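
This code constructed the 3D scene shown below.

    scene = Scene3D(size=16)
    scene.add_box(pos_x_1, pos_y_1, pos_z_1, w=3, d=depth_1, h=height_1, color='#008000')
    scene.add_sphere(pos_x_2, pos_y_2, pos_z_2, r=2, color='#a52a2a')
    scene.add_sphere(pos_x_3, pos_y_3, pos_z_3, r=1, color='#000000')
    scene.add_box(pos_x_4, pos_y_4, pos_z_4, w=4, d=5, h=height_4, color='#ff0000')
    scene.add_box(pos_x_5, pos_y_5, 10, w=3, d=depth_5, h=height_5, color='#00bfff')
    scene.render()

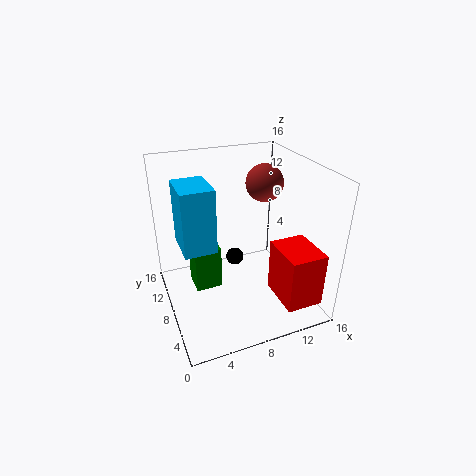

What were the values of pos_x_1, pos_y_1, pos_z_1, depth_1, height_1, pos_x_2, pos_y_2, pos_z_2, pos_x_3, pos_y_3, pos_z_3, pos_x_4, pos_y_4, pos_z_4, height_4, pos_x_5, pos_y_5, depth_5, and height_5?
pos_x_1 = 3
pos_y_1 = 8
pos_z_1 = 2
depth_1 = 3
height_1 = 5
pos_x_2 = 11
pos_y_2 = 8
pos_z_2 = 14
pos_x_3 = 8
pos_y_3 = 9
pos_z_3 = 5
pos_x_4 = 11
pos_y_4 = 1
pos_z_4 = 2
height_4 = 6
pos_x_5 = 1
pos_y_5 = 3
depth_5 = 4
height_5 = 6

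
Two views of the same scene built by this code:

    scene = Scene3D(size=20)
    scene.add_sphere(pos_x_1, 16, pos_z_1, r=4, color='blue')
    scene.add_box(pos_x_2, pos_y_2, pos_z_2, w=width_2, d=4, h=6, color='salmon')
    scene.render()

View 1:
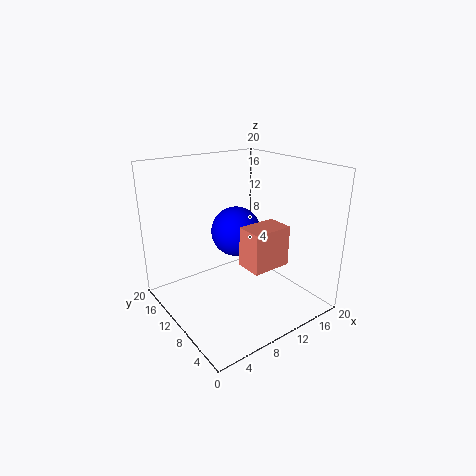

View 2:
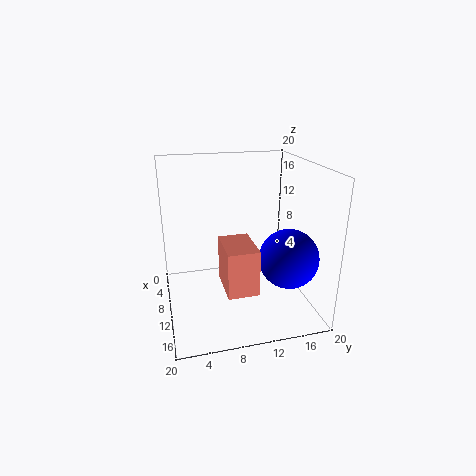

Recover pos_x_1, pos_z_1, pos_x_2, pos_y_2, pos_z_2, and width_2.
pos_x_1 = 14, pos_z_1 = 8, pos_x_2 = 11, pos_y_2 = 7, pos_z_2 = 5, width_2 = 6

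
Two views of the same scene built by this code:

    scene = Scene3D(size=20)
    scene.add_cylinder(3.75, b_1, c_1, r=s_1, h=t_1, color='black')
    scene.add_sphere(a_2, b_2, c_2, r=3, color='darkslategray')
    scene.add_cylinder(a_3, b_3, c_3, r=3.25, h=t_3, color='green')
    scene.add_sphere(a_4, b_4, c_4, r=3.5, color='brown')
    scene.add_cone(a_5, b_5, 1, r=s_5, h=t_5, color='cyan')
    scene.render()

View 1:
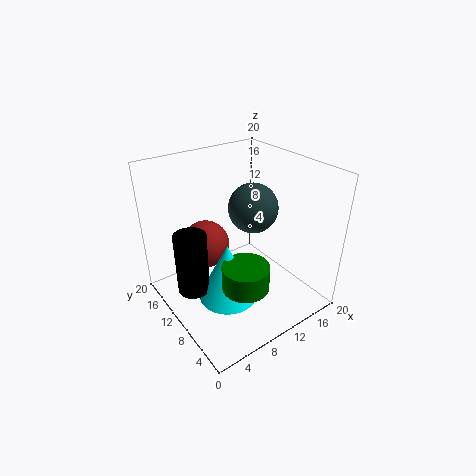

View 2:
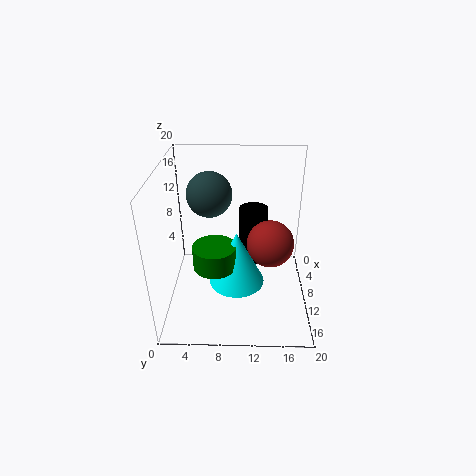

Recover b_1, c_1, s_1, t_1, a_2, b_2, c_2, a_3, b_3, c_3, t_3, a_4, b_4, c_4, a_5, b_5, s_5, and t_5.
b_1 = 12.25
c_1 = 2.5
s_1 = 2.25
t_1 = 9
a_2 = 9.5
b_2 = 6.25
c_2 = 16.25
a_3 = 8.75
b_3 = 6.5
c_3 = 4.25
t_3 = 3.5
a_4 = 7.5
b_4 = 14.75
c_4 = 7.5
a_5 = 8
b_5 = 9.75
s_5 = 4.25
t_5 = 8.5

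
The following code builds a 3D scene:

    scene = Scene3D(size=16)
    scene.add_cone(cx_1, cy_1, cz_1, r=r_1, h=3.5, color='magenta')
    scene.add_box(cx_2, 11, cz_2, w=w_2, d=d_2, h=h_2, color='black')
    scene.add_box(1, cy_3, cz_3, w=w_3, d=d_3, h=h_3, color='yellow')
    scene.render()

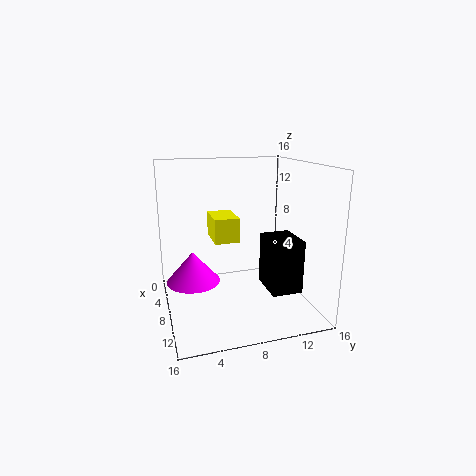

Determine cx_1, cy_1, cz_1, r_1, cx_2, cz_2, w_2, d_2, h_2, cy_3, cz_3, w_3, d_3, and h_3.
cx_1 = 7, cy_1 = 3, cz_1 = 3, r_1 = 3, cx_2 = 7, cz_2 = 2, w_2 = 4.5, d_2 = 3.5, h_2 = 6, cy_3 = 6, cz_3 = 6.5, w_3 = 4.5, d_3 = 3, h_3 = 3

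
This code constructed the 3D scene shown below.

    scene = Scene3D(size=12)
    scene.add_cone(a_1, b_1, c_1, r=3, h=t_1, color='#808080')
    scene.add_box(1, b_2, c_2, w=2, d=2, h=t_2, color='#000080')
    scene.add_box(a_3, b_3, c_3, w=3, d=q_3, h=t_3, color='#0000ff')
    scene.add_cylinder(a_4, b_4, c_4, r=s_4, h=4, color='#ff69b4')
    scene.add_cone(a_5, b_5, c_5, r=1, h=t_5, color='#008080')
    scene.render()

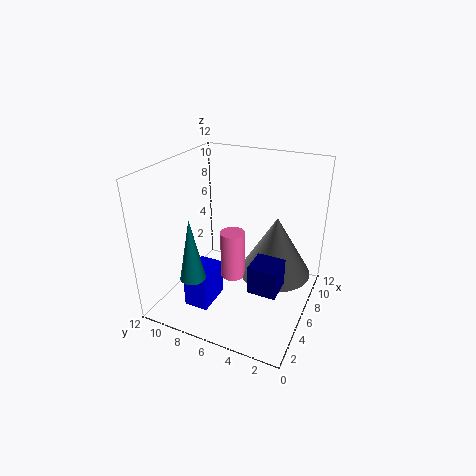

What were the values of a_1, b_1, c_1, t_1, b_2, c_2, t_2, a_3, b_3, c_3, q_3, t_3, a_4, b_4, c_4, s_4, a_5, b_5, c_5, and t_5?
a_1 = 7, b_1 = 3, c_1 = 3, t_1 = 5, b_2 = 1, c_2 = 5, t_2 = 2, a_3 = 2, b_3 = 7, c_3 = 1, q_3 = 2, t_3 = 3, a_4 = 5, b_4 = 6, c_4 = 3, s_4 = 1, a_5 = 2, b_5 = 8, c_5 = 4, t_5 = 5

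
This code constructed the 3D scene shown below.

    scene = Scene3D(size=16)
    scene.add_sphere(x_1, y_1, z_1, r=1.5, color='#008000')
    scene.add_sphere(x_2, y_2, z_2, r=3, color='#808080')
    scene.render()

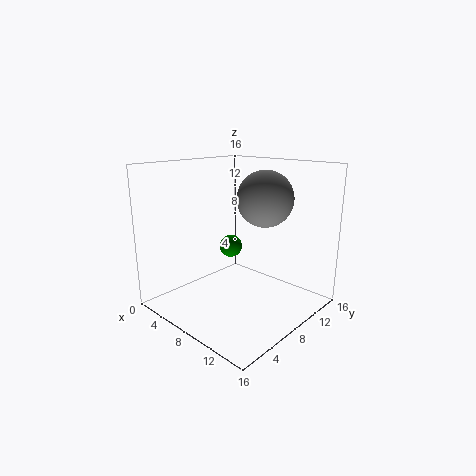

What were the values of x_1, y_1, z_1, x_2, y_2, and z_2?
x_1 = 2.5
y_1 = 12.5
z_1 = 4.5
x_2 = 10.5
y_2 = 9.5
z_2 = 12.5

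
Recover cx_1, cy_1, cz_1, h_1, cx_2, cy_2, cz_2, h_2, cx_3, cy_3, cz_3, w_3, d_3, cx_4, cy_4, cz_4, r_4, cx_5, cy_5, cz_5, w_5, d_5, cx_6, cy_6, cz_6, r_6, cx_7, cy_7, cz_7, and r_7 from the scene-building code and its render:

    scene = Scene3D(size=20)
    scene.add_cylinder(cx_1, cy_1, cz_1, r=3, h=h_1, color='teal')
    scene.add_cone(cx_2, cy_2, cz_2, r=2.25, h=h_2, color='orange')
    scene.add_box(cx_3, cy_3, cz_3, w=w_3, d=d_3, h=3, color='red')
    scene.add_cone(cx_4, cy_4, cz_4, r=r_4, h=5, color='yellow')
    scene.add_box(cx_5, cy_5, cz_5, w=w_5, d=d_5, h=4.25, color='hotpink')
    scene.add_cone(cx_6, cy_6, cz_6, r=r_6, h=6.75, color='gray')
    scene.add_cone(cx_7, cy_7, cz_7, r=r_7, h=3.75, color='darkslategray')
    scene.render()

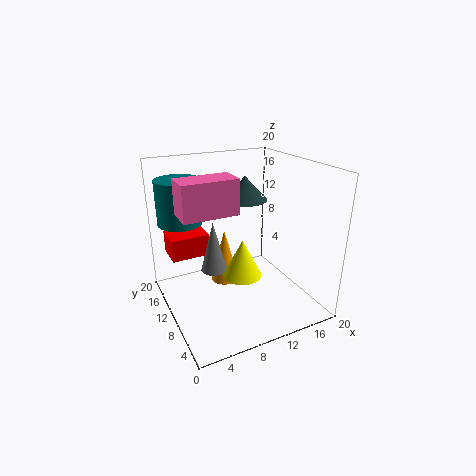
cx_1 = 3
cy_1 = 13.5
cz_1 = 12.25
h_1 = 6
cx_2 = 10.5
cy_2 = 15.75
cz_2 = 0.25
h_2 = 8.5
cx_3 = 1
cy_3 = 11.25
cz_3 = 7.75
w_3 = 5.25
d_3 = 4
cx_4 = 8.75
cy_4 = 6.25
cz_4 = 6.5
r_4 = 2.5
cx_5 = 1
cy_5 = 5
cz_5 = 15.5
w_5 = 6.75
d_5 = 3.5
cx_6 = 6
cy_6 = 9.25
cz_6 = 6.5
r_6 = 1.75
cx_7 = 14.5
cy_7 = 16.5
cz_7 = 13
r_7 = 3.5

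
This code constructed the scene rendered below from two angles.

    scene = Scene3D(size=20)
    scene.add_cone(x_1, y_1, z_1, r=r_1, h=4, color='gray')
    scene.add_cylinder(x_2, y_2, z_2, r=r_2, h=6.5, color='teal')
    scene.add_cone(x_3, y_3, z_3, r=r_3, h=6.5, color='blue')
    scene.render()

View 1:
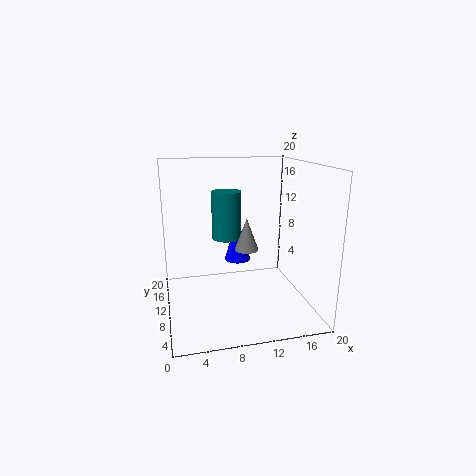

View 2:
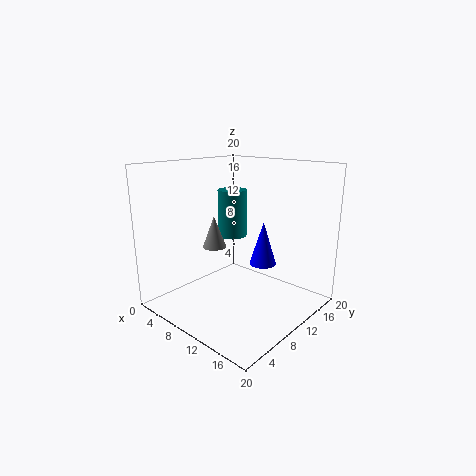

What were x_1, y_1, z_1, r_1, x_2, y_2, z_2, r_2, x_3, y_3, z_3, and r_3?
x_1 = 10
y_1 = 5.5
z_1 = 10
r_1 = 1.5
x_2 = 8.5
y_2 = 10.5
z_2 = 10
r_2 = 2
x_3 = 11
y_3 = 14.5
z_3 = 5
r_3 = 2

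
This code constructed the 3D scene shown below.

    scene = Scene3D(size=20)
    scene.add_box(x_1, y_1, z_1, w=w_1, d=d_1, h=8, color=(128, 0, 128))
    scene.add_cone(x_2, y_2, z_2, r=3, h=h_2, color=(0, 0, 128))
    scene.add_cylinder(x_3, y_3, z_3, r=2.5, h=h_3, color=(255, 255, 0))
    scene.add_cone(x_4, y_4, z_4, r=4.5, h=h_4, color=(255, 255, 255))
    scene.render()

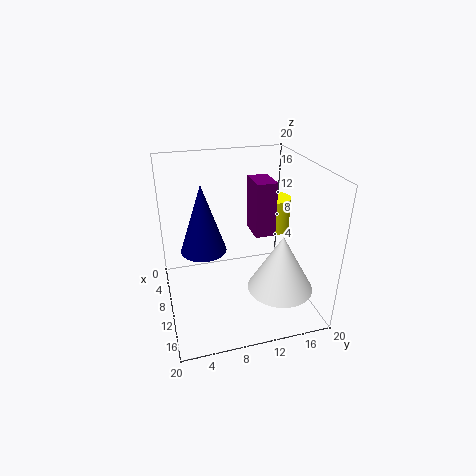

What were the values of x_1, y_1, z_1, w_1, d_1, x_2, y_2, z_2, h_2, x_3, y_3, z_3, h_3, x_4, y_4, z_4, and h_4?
x_1 = 4.5, y_1 = 13, z_1 = 9, w_1 = 4.5, d_1 = 3, x_2 = 11, y_2 = 5, z_2 = 9.5, h_2 = 9, x_3 = 6.5, y_3 = 16.5, z_3 = 9, h_3 = 5, x_4 = 14, y_4 = 15, z_4 = 3.5, h_4 = 8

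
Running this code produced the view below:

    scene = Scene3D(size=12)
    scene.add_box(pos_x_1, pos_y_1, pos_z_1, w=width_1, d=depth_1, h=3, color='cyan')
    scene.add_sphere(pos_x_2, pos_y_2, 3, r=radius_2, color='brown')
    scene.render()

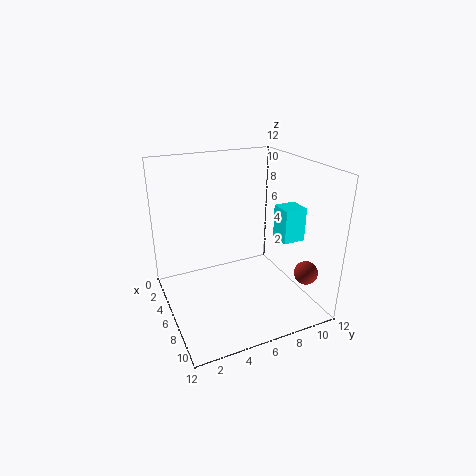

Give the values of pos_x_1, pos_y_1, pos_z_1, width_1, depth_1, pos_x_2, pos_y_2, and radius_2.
pos_x_1 = 5
pos_y_1 = 10
pos_z_1 = 5
width_1 = 2
depth_1 = 2
pos_x_2 = 9
pos_y_2 = 11
radius_2 = 1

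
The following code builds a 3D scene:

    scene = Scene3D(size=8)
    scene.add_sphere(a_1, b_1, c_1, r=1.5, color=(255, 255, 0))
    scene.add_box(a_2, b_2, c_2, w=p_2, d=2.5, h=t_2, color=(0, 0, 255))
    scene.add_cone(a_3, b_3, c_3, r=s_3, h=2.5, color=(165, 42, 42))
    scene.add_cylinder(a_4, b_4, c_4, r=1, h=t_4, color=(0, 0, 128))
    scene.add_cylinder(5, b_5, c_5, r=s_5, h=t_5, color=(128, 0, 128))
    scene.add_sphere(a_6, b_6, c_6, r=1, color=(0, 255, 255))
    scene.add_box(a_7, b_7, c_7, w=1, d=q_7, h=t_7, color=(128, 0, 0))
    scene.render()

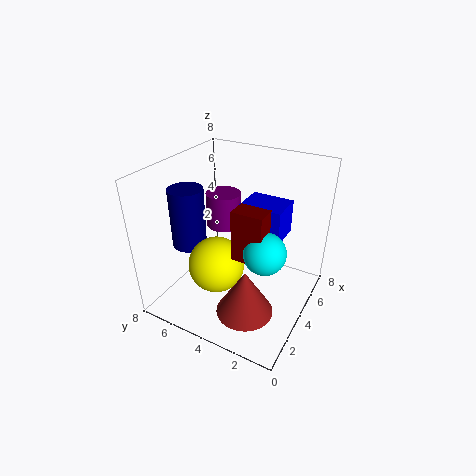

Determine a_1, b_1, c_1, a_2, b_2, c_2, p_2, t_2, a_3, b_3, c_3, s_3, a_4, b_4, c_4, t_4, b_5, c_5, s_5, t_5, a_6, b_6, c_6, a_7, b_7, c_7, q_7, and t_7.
a_1 = 2.5
b_1 = 4.5
c_1 = 3
a_2 = 5
b_2 = 2
c_2 = 3.5
p_2 = 2
t_2 = 2
a_3 = 2
b_3 = 2.5
c_3 = 1
s_3 = 1.5
a_4 = 3.5
b_4 = 7
c_4 = 3
t_4 = 3.5
b_5 = 5.5
c_5 = 4
s_5 = 1
t_5 = 2
a_6 = 2
b_6 = 1.5
c_6 = 5
a_7 = 1.5
b_7 = 1.5
c_7 = 4.5
q_7 = 1.5
t_7 = 2.5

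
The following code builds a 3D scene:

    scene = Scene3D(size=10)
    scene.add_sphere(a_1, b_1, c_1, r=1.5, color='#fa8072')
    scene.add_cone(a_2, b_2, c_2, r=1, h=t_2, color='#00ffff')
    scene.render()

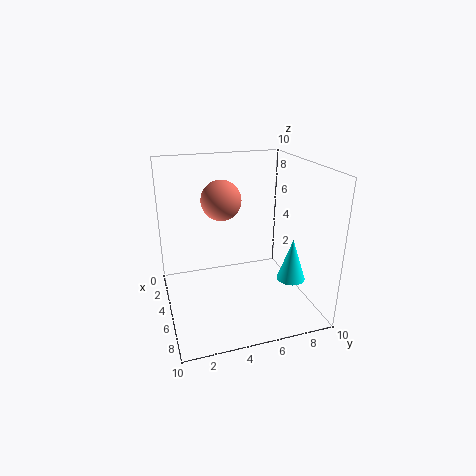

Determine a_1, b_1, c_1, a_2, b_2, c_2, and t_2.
a_1 = 2.5
b_1 = 4.5
c_1 = 7
a_2 = 6.5
b_2 = 8.5
c_2 = 2
t_2 = 3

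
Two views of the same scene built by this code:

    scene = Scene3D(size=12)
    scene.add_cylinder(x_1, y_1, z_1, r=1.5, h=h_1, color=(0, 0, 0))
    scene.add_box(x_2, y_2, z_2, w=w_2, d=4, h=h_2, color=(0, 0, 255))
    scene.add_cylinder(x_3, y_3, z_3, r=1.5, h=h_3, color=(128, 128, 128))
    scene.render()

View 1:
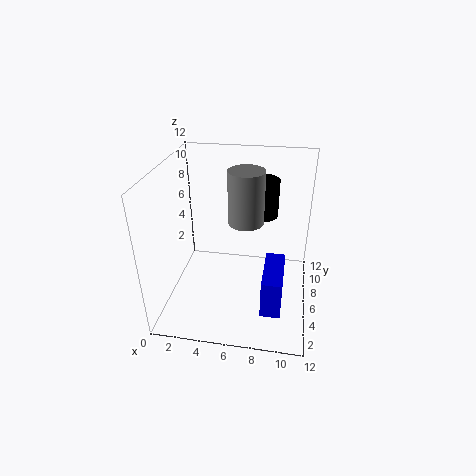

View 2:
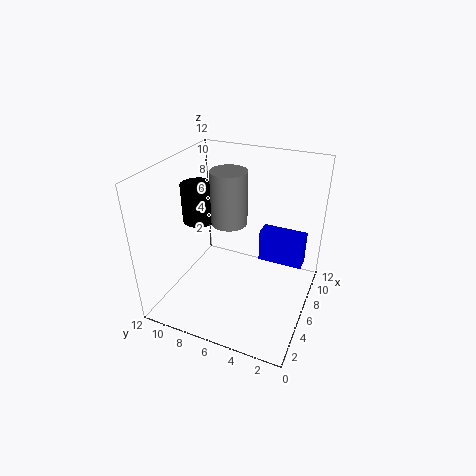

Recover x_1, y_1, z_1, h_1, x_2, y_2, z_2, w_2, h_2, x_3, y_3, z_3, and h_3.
x_1 = 7.5
y_1 = 10.5
z_1 = 6
h_1 = 3.5
x_2 = 8.5
y_2 = 1
z_2 = 2.5
w_2 = 1.5
h_2 = 3
x_3 = 6.5
y_3 = 7
z_3 = 7
h_3 = 4.5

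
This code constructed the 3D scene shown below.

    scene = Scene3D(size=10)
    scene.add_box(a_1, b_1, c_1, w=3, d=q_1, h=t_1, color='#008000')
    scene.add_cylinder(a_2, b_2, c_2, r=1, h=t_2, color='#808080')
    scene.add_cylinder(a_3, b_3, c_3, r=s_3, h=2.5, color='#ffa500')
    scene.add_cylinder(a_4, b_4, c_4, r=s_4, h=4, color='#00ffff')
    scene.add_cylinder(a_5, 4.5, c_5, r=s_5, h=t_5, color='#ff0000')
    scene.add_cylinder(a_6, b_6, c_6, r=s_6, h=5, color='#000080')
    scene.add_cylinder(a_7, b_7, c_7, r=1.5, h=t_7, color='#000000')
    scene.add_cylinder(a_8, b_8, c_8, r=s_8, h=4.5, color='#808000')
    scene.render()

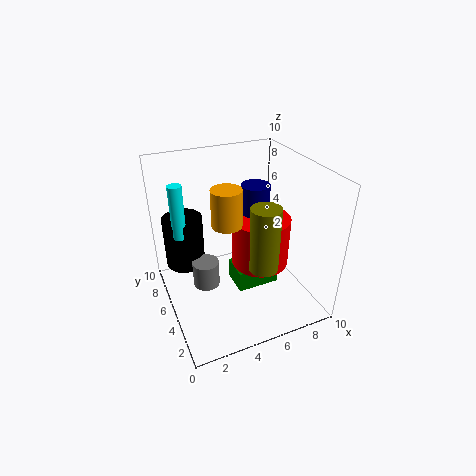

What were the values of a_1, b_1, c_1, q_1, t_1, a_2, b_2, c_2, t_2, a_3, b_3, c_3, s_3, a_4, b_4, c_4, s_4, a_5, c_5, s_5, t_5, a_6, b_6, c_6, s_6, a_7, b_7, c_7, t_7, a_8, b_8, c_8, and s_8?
a_1 = 4.5; b_1 = 3.5; c_1 = 1.5; q_1 = 2; t_1 = 1.5; a_2 = 3; b_2 = 6.5; c_2 = 0.5; t_2 = 2; a_3 = 4; b_3 = 4.5; c_3 = 6.5; s_3 = 1; a_4 = 1.5; b_4 = 7.5; c_4 = 4.5; s_4 = 0.5; a_5 = 6.5; c_5 = 3; s_5 = 2; t_5 = 3.5; a_6 = 6.5; b_6 = 5.5; c_6 = 3.5; s_6 = 1; a_7 = 2; b_7 = 8.5; c_7 = 1.5; t_7 = 4; a_8 = 6; b_8 = 3; c_8 = 3.5; s_8 = 1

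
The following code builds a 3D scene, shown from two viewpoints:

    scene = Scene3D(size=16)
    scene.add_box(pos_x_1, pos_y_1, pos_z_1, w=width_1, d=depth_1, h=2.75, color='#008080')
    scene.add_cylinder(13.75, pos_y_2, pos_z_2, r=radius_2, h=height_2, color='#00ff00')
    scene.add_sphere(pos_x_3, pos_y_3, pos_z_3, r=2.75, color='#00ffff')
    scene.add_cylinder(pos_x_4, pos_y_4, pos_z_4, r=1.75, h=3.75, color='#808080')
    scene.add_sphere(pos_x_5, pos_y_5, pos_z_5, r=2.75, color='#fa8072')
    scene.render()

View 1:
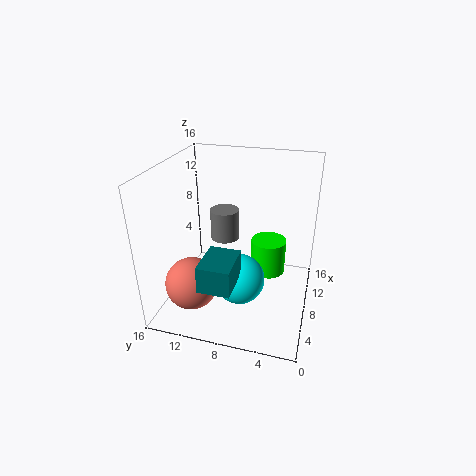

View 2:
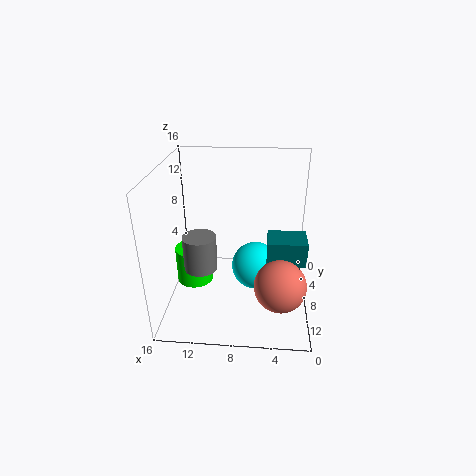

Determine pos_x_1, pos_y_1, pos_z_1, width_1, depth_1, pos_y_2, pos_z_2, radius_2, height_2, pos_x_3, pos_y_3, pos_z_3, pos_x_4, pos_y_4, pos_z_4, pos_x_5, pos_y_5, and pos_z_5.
pos_x_1 = 0.5, pos_y_1 = 6.75, pos_z_1 = 5.75, width_1 = 4.25, depth_1 = 3.25, pos_y_2 = 5.5, pos_z_2 = 0.5, radius_2 = 2.25, height_2 = 4.5, pos_x_3 = 6, pos_y_3 = 7.25, pos_z_3 = 4, pos_x_4 = 11.75, pos_y_4 = 10.75, pos_z_4 = 5.75, pos_x_5 = 3.25, pos_y_5 = 11.75, pos_z_5 = 4.5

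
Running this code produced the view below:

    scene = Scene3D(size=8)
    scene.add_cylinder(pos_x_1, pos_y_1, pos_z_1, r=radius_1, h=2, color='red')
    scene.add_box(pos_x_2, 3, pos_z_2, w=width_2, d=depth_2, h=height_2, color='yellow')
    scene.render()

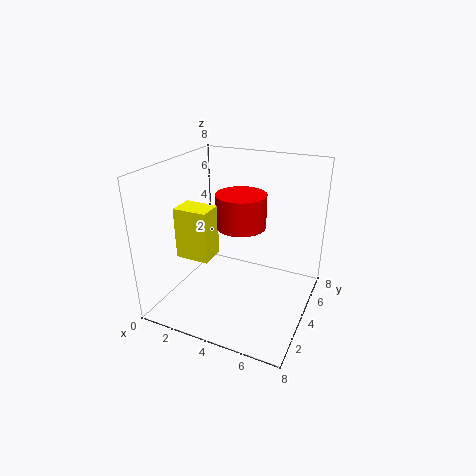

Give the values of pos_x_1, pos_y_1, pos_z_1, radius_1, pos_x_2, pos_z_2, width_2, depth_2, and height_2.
pos_x_1 = 3.5
pos_y_1 = 5.5
pos_z_1 = 4
radius_1 = 1.5
pos_x_2 = 0.5
pos_z_2 = 2.5
width_2 = 2
depth_2 = 1.5
height_2 = 3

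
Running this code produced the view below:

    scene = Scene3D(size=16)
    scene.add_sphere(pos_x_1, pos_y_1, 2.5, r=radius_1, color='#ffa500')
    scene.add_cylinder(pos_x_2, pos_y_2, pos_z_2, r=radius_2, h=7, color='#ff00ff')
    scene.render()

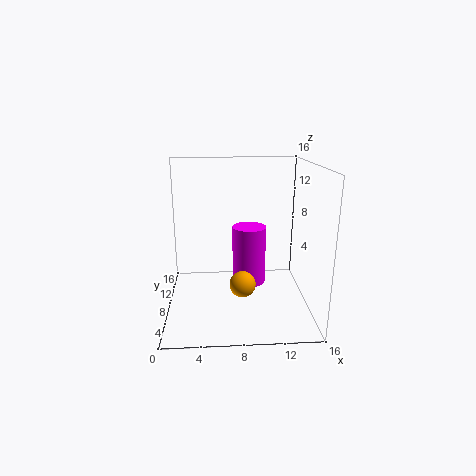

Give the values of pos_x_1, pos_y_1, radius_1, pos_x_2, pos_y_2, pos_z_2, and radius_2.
pos_x_1 = 8.5; pos_y_1 = 7.5; radius_1 = 1.5; pos_x_2 = 9.5; pos_y_2 = 10.5; pos_z_2 = 1.5; radius_2 = 2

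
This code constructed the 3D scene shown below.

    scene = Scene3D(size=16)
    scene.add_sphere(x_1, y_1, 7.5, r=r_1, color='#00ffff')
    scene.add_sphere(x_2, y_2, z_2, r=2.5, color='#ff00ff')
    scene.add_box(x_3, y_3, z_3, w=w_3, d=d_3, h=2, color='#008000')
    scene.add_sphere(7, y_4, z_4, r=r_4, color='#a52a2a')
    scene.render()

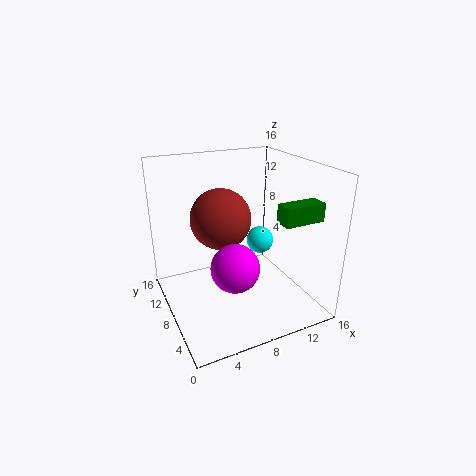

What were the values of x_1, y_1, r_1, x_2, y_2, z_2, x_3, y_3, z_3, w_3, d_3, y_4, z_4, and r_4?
x_1 = 10.5, y_1 = 7.5, r_1 = 1.5, x_2 = 6, y_2 = 4.5, z_2 = 6.5, x_3 = 11, y_3 = 3, z_3 = 10.5, w_3 = 4.5, d_3 = 2, y_4 = 10.5, z_4 = 9.5, r_4 = 3.5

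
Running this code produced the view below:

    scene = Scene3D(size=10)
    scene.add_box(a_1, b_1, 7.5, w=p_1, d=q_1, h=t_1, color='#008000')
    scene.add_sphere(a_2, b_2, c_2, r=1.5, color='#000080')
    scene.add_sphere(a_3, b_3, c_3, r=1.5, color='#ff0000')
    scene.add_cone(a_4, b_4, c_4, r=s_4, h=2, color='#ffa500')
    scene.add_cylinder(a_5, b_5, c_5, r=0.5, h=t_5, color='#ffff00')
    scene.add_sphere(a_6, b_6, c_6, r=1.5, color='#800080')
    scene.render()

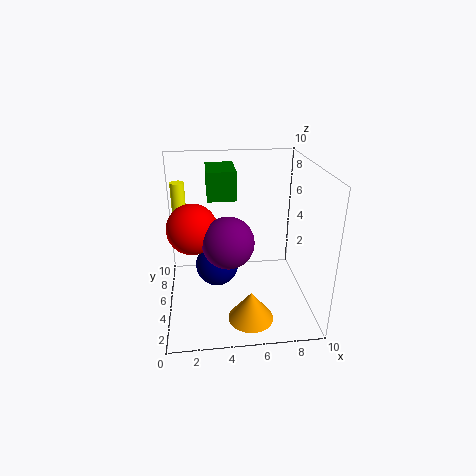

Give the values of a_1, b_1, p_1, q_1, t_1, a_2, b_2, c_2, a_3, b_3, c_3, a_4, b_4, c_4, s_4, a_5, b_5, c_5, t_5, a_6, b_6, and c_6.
a_1 = 3, b_1 = 5.5, p_1 = 2, q_1 = 3, t_1 = 2, a_2 = 3.5, b_2 = 5, c_2 = 3, a_3 = 2, b_3 = 2.5, c_3 = 7, a_4 = 5.5, b_4 = 2, c_4 = 0.5, s_4 = 1.5, a_5 = 1, b_5 = 7, c_5 = 5, t_5 = 3.5, a_6 = 4, b_6 = 1.5, c_6 = 6.5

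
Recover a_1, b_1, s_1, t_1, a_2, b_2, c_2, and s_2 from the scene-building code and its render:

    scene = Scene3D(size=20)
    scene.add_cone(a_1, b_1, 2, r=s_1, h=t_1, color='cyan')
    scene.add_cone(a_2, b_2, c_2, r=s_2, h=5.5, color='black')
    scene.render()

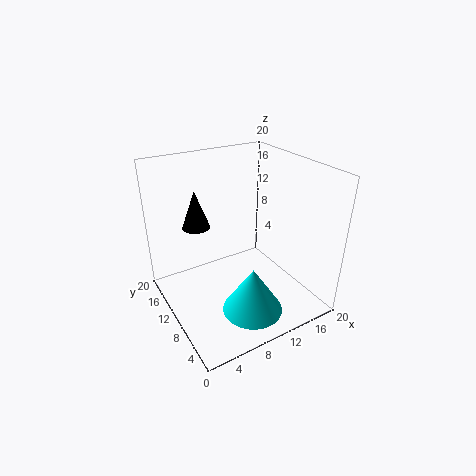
a_1 = 9, b_1 = 4.5, s_1 = 4, t_1 = 6.25, a_2 = 6, b_2 = 15, c_2 = 10.5, s_2 = 2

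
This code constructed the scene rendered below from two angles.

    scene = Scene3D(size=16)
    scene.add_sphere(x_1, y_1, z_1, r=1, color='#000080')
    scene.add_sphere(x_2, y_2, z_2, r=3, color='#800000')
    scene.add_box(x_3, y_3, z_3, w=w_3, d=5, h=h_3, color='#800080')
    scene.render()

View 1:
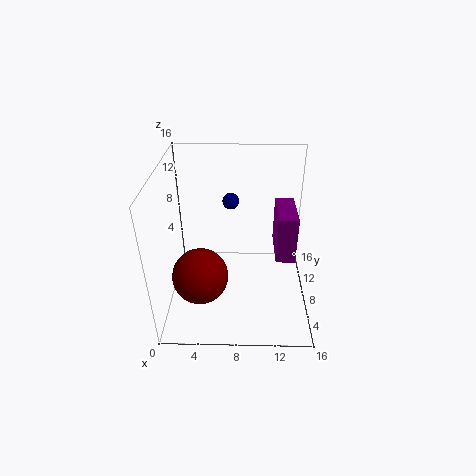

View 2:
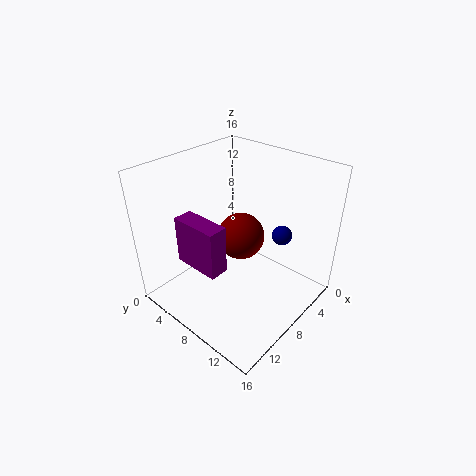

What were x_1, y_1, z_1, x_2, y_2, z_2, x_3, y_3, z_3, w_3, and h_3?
x_1 = 7
y_1 = 13
z_1 = 10
x_2 = 4
y_2 = 5
z_2 = 5
x_3 = 12
y_3 = 5
z_3 = 7
w_3 = 2
h_3 = 5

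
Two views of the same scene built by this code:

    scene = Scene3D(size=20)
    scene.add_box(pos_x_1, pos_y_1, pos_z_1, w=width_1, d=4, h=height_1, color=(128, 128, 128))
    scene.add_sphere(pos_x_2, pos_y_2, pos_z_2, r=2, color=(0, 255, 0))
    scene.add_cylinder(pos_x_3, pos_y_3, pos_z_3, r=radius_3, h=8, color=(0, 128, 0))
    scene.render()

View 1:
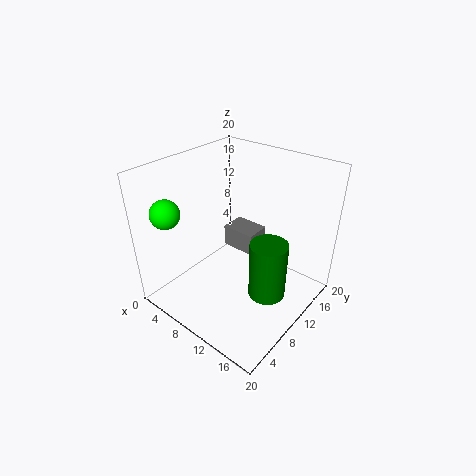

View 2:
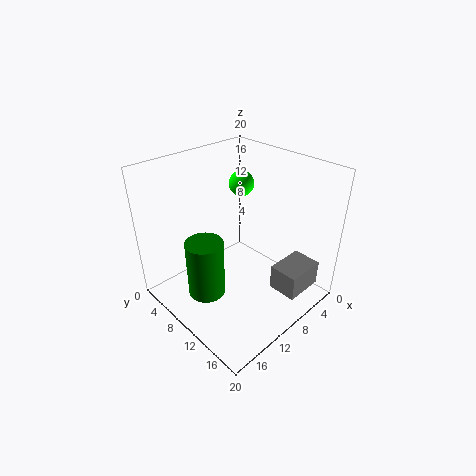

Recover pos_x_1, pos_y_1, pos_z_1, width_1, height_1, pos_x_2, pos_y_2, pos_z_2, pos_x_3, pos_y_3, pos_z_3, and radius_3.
pos_x_1 = 3
pos_y_1 = 15
pos_z_1 = 3.5
width_1 = 5.5
height_1 = 3.5
pos_x_2 = 3
pos_y_2 = 3.5
pos_z_2 = 14
pos_x_3 = 15.5
pos_y_3 = 9.5
pos_z_3 = 3.5
radius_3 = 2.5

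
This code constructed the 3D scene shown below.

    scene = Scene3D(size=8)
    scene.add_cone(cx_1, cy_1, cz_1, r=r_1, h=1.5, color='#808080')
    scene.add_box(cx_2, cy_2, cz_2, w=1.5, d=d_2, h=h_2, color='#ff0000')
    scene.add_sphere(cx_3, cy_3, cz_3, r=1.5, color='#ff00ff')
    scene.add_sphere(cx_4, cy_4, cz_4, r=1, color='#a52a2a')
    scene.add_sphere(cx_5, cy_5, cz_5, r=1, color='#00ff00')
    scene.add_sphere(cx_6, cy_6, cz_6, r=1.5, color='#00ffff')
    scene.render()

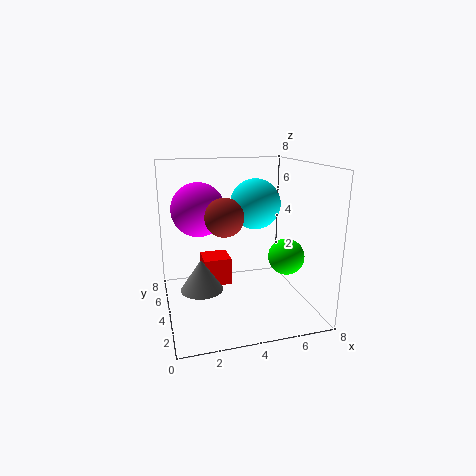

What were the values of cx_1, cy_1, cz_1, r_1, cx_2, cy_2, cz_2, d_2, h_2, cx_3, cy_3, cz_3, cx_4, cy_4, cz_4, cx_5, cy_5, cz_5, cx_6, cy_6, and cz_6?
cx_1 = 1.5, cy_1 = 1.5, cz_1 = 2.5, r_1 = 1, cx_2 = 2, cy_2 = 3.5, cz_2 = 1.5, d_2 = 1.5, h_2 = 1.5, cx_3 = 2, cy_3 = 5, cz_3 = 5.5, cx_4 = 3, cy_4 = 3, cz_4 = 5.5, cx_5 = 6.5, cy_5 = 3, cz_5 = 3, cx_6 = 5.5, cy_6 = 5.5, cz_6 = 5.5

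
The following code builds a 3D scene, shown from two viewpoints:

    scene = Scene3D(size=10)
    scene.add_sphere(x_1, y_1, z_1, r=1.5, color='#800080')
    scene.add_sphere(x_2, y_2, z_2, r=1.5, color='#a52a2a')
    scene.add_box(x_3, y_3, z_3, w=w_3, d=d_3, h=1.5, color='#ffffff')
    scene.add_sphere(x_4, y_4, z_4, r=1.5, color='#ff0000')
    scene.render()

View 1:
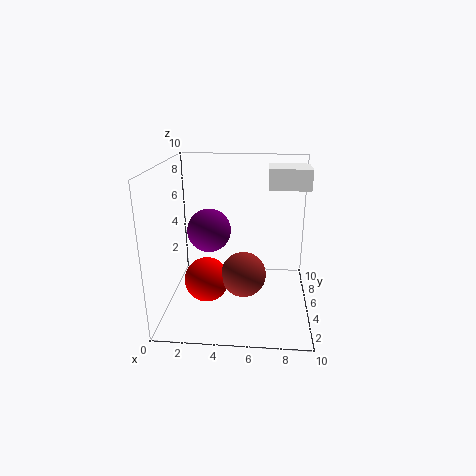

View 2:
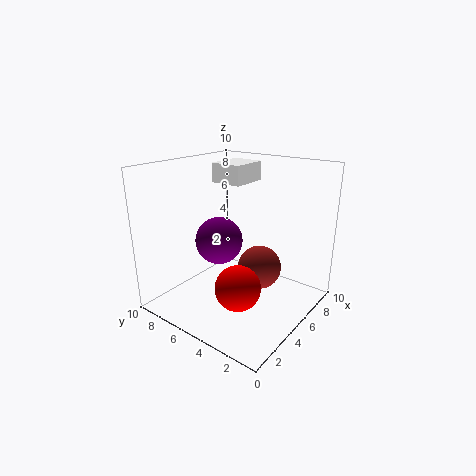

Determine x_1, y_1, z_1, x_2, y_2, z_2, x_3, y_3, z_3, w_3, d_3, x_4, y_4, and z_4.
x_1 = 3
y_1 = 5
z_1 = 5.5
x_2 = 5.5
y_2 = 3.5
z_2 = 3
x_3 = 7
y_3 = 6.5
z_3 = 8
w_3 = 3
d_3 = 2.5
x_4 = 3
y_4 = 3.5
z_4 = 2.5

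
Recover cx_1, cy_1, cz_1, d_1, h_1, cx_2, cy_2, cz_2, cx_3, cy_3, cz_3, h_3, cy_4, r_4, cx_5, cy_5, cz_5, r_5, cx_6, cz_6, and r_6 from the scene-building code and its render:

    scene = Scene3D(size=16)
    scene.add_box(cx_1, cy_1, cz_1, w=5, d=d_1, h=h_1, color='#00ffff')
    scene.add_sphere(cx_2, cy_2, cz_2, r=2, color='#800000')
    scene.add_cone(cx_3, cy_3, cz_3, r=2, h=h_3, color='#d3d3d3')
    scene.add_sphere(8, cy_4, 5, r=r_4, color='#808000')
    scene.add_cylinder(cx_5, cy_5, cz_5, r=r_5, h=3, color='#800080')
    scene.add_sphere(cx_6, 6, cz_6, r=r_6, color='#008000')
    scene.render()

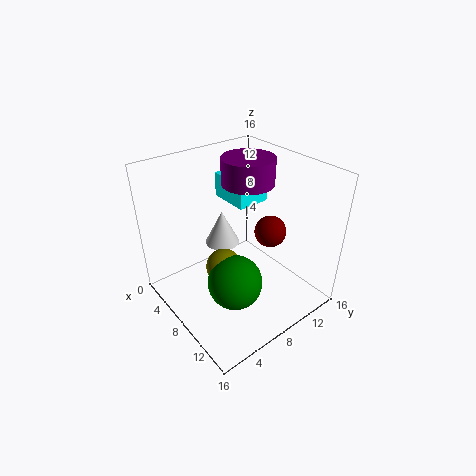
cx_1 = 1, cy_1 = 10, cz_1 = 10, d_1 = 4, h_1 = 3, cx_2 = 7, cy_2 = 14, cz_2 = 6, cx_3 = 5, cy_3 = 8, cz_3 = 6, h_3 = 4, cy_4 = 6, r_4 = 2, cx_5 = 6, cy_5 = 11, cz_5 = 13, r_5 = 3, cx_6 = 10, cz_6 = 4, r_6 = 3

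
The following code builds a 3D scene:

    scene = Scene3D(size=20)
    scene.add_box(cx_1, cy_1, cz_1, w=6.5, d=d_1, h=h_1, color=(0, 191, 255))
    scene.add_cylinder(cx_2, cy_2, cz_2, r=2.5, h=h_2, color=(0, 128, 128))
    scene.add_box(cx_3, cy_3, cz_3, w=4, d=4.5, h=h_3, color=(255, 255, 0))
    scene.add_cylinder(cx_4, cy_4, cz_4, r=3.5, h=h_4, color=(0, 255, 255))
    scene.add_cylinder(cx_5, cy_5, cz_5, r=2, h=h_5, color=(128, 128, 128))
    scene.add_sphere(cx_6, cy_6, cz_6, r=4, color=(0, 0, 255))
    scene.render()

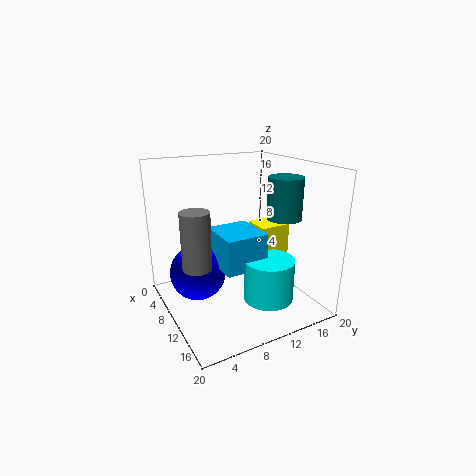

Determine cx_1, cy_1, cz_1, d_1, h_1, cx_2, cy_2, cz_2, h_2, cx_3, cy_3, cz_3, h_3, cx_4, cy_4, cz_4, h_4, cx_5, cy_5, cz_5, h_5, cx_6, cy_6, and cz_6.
cx_1 = 6.5, cy_1 = 7, cz_1 = 6, d_1 = 6, h_1 = 5, cx_2 = 11, cy_2 = 17, cz_2 = 12, h_2 = 6, cx_3 = 7, cy_3 = 13.5, cz_3 = 6, h_3 = 5, cx_4 = 13.5, cy_4 = 13, cz_4 = 1.5, h_4 = 6, cx_5 = 9.5, cy_5 = 4, cz_5 = 6.5, h_5 = 8, cx_6 = 7, cy_6 = 5, cz_6 = 4.5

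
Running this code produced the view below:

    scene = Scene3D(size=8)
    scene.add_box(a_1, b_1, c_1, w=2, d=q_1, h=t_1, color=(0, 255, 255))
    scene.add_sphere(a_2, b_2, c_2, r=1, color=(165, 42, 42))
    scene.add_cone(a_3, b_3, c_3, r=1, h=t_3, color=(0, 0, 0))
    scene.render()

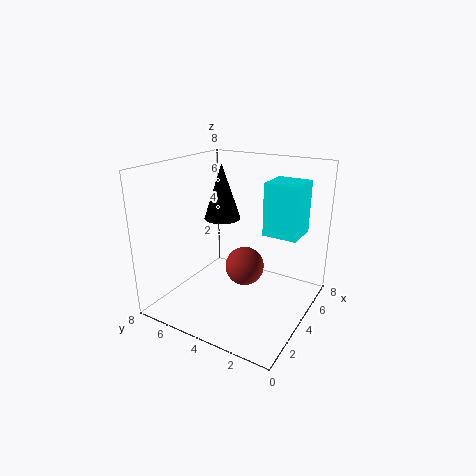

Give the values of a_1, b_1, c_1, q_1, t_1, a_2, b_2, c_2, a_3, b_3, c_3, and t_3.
a_1 = 5; b_1 = 1; c_1 = 4; q_1 = 2; t_1 = 3; a_2 = 3; b_2 = 3; c_2 = 3; a_3 = 4; b_3 = 5; c_3 = 5; t_3 = 3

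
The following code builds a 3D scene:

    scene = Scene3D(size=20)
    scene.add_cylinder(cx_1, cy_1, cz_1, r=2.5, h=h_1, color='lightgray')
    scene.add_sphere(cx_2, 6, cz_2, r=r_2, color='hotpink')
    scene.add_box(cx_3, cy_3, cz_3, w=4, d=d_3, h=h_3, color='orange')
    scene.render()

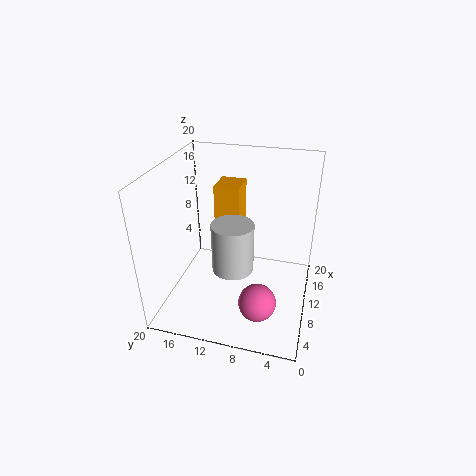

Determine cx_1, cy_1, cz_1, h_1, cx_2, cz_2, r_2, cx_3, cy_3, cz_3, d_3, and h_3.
cx_1 = 4
cy_1 = 9
cz_1 = 9.5
h_1 = 6
cx_2 = 5
cz_2 = 3.5
r_2 = 2.5
cx_3 = 10.5
cy_3 = 10
cz_3 = 11
d_3 = 3.5
h_3 = 6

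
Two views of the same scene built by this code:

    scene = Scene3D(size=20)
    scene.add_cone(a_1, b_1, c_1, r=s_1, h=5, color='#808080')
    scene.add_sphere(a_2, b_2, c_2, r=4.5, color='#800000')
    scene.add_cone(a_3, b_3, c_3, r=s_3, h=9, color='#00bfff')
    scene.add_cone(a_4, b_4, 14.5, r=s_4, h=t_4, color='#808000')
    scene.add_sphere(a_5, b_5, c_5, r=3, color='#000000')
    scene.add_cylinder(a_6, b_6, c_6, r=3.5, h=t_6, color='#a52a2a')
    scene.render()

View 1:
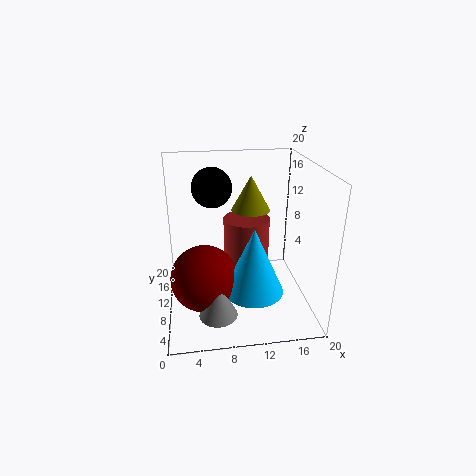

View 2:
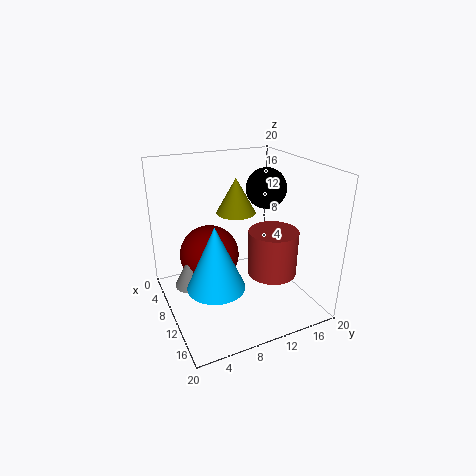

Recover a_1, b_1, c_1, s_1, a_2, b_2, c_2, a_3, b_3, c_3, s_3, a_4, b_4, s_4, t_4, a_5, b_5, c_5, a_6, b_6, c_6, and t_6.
a_1 = 6.5; b_1 = 4; c_1 = 2; s_1 = 2.5; a_2 = 5; b_2 = 7.5; c_2 = 5.5; a_3 = 11.5; b_3 = 6; c_3 = 4; s_3 = 4; a_4 = 11.5; b_4 = 9; s_4 = 2.5; t_4 = 4.5; a_5 = 7; b_5 = 16; c_5 = 15.5; a_6 = 12; b_6 = 14.5; c_6 = 4.5; t_6 = 6.5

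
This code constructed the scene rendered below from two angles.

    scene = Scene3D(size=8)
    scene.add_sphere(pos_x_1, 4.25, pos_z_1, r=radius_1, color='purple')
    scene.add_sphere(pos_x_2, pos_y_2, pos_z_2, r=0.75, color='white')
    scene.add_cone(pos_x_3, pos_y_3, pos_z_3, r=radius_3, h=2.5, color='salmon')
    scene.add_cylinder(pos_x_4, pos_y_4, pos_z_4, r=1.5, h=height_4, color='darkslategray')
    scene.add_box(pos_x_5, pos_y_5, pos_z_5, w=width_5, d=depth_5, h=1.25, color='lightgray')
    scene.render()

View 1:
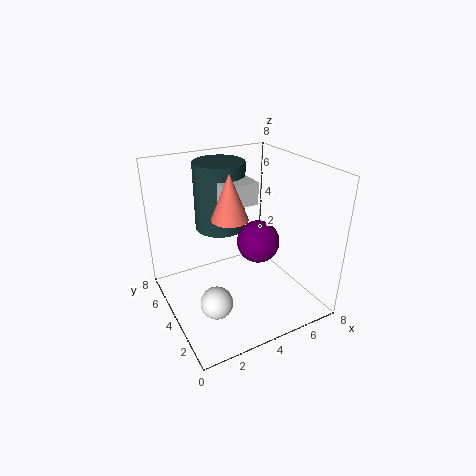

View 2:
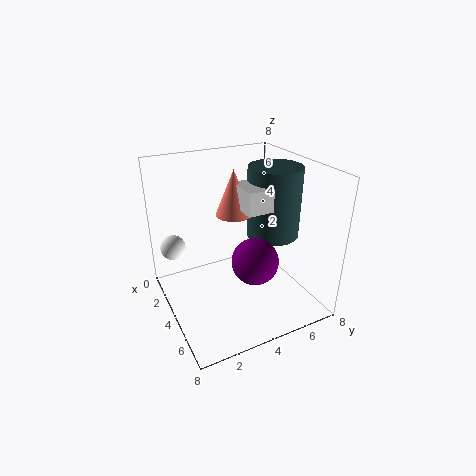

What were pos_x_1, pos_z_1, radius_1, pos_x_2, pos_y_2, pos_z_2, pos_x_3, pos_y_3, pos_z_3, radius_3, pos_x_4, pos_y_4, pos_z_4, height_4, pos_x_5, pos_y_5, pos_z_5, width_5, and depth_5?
pos_x_1 = 5.5, pos_z_1 = 3.25, radius_1 = 1.25, pos_x_2 = 1.25, pos_y_2 = 1, pos_z_2 = 2.75, pos_x_3 = 3.5, pos_y_3 = 4, pos_z_3 = 5.25, radius_3 = 1, pos_x_4 = 4, pos_y_4 = 6.25, pos_z_4 = 3.75, height_4 = 4, pos_x_5 = 3.25, pos_y_5 = 4, pos_z_5 = 5.75, width_5 = 2, depth_5 = 1.5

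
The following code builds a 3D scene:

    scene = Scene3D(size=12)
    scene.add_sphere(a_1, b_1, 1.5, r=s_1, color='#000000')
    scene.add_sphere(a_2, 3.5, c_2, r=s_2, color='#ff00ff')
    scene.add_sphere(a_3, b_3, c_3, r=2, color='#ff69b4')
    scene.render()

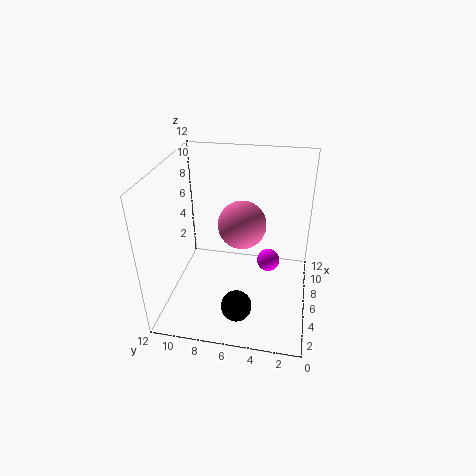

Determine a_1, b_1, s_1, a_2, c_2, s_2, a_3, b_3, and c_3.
a_1 = 2.75; b_1 = 5.5; s_1 = 1.25; a_2 = 7.5; c_2 = 3; s_2 = 1; a_3 = 6.5; b_3 = 5.75; c_3 = 7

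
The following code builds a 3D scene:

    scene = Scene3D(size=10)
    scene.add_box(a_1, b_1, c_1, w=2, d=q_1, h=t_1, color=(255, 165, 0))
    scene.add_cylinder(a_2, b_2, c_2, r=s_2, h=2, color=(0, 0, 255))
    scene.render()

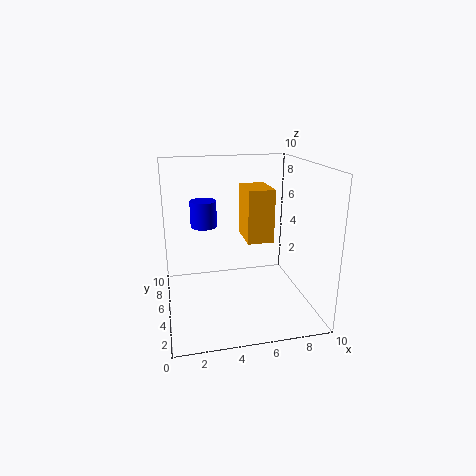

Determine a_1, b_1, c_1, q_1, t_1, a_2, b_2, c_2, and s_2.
a_1 = 6; b_1 = 6; c_1 = 4; q_1 = 3; t_1 = 4; a_2 = 3; b_2 = 8; c_2 = 5; s_2 = 1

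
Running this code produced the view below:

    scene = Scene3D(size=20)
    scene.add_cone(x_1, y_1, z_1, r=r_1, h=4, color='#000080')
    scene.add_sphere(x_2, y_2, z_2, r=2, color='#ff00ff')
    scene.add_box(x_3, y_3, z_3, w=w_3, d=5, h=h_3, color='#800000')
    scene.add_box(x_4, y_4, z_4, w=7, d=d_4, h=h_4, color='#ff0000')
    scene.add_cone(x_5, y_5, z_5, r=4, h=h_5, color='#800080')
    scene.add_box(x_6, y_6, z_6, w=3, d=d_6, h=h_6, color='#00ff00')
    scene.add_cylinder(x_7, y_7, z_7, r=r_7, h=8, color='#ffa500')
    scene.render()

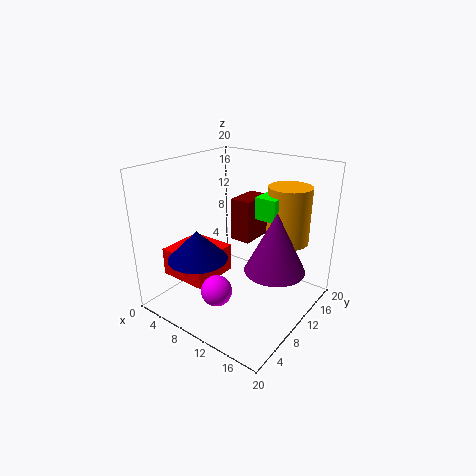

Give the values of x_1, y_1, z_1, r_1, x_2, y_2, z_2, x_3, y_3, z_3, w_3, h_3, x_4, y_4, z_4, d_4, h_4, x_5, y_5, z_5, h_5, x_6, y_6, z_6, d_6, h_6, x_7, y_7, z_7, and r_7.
x_1 = 7, y_1 = 5, z_1 = 8, r_1 = 4, x_2 = 11, y_2 = 4, z_2 = 5, x_3 = 8, y_3 = 11, z_3 = 9, w_3 = 3, h_3 = 6, x_4 = 1, y_4 = 4, z_4 = 4, d_4 = 7, h_4 = 4, x_5 = 16, y_5 = 10, z_5 = 7, h_5 = 8, x_6 = 12, y_6 = 11, z_6 = 13, d_6 = 3, h_6 = 3, x_7 = 15, y_7 = 15, z_7 = 9, r_7 = 3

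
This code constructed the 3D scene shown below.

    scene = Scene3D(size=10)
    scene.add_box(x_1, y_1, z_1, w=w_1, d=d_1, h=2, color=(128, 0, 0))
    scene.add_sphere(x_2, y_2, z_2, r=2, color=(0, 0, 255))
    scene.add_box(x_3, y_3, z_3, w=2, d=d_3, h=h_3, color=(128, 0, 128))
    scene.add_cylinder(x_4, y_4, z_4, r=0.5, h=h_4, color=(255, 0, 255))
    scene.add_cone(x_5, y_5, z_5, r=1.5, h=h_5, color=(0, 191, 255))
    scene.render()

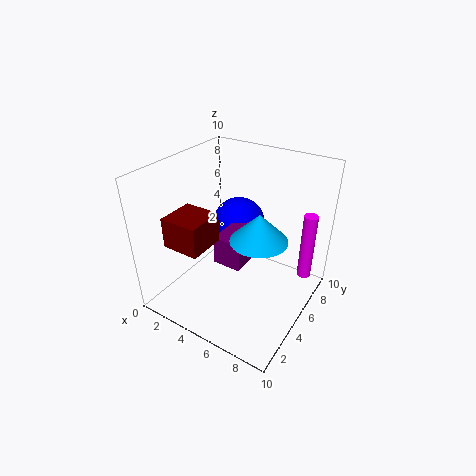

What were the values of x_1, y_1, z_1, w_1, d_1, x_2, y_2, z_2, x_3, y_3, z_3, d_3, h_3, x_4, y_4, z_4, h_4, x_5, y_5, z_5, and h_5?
x_1 = 2
y_1 = 1
z_1 = 5.5
w_1 = 2.5
d_1 = 2.5
x_2 = 3.5
y_2 = 7.5
z_2 = 4.5
x_3 = 4
y_3 = 3.5
z_3 = 3.5
d_3 = 3
h_3 = 2
x_4 = 9
y_4 = 8
z_4 = 1.5
h_4 = 5
x_5 = 8.5
y_5 = 1.5
z_5 = 8
h_5 = 1.5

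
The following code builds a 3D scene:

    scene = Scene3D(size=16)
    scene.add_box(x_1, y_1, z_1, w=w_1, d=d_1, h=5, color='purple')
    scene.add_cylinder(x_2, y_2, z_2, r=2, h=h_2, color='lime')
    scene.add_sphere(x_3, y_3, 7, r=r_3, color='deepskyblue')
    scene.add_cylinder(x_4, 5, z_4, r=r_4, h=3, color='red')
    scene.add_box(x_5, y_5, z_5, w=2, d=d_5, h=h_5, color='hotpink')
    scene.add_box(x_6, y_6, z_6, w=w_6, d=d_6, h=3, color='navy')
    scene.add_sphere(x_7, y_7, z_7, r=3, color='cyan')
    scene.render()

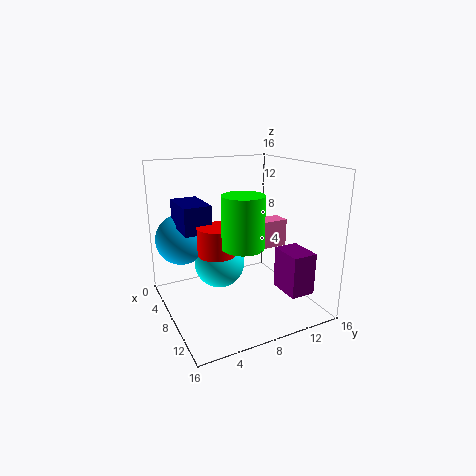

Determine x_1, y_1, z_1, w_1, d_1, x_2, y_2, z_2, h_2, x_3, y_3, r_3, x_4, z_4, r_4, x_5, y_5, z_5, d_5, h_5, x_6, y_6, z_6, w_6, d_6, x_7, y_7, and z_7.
x_1 = 8
y_1 = 13
z_1 = 1
w_1 = 4
d_1 = 3
x_2 = 13
y_2 = 6
z_2 = 9
h_2 = 5
x_3 = 3
y_3 = 3
r_3 = 3
x_4 = 9
z_4 = 7
r_4 = 2
x_5 = 8
y_5 = 9
z_5 = 7
d_5 = 4
h_5 = 3
x_6 = 3
y_6 = 2
z_6 = 9
w_6 = 5
d_6 = 3
x_7 = 5
y_7 = 7
z_7 = 4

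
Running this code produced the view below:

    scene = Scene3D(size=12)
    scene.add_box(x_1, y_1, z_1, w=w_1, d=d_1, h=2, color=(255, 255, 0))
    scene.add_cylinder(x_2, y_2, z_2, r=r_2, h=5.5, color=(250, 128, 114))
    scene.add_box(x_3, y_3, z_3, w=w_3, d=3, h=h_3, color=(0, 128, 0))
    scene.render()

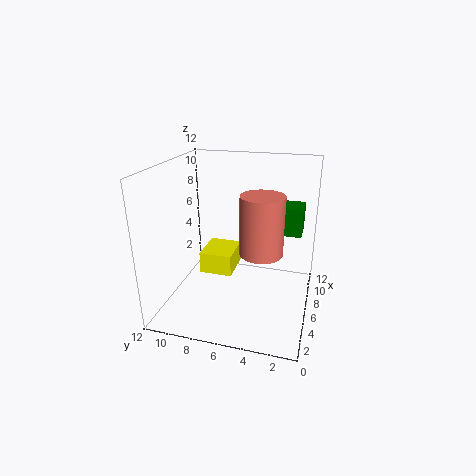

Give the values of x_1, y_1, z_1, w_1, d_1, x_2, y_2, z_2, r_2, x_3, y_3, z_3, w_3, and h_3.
x_1 = 7
y_1 = 7
z_1 = 1.5
w_1 = 3.5
d_1 = 3
x_2 = 8.5
y_2 = 4.5
z_2 = 3.5
r_2 = 2
x_3 = 8.5
y_3 = 1
z_3 = 5.5
w_3 = 2.5
h_3 = 2.5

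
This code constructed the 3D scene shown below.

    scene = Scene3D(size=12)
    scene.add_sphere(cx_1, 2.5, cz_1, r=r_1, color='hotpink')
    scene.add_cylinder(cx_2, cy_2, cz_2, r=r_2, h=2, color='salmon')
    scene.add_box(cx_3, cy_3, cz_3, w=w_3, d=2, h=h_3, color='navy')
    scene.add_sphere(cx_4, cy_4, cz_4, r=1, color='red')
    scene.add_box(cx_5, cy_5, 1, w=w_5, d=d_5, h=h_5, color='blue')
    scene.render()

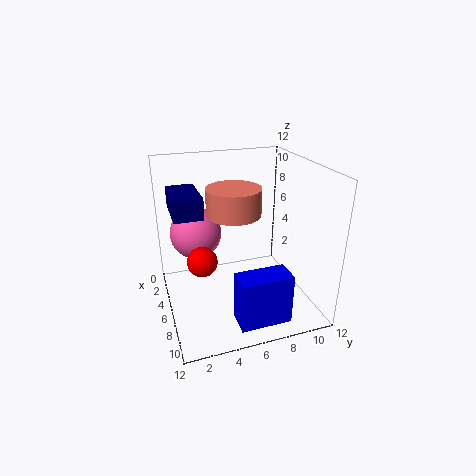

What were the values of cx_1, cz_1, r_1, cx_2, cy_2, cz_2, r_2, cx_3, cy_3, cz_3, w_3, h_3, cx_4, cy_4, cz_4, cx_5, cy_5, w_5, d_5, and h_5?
cx_1 = 6; cz_1 = 7; r_1 = 2; cx_2 = 8; cy_2 = 5; cz_2 = 9; r_2 = 2; cx_3 = 6; cy_3 = 0.5; cz_3 = 9.5; w_3 = 3.5; h_3 = 1.5; cx_4 = 10.5; cy_4 = 2; cz_4 = 7; cx_5 = 9.5; cy_5 = 4.5; w_5 = 2; d_5 = 4; h_5 = 4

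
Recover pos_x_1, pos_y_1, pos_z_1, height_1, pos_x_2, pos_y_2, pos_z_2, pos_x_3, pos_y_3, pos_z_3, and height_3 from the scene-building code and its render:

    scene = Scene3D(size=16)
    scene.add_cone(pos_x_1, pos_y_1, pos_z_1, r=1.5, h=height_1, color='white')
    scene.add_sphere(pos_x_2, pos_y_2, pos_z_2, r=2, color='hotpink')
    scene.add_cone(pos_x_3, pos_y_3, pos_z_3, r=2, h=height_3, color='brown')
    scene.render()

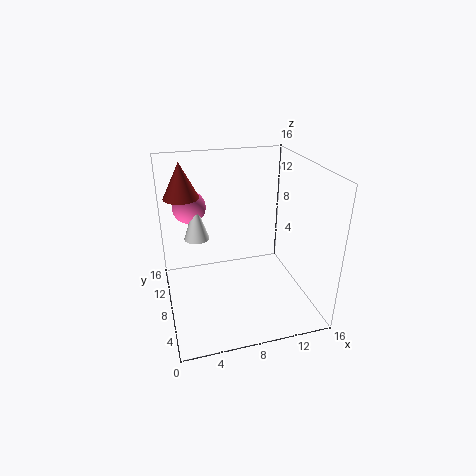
pos_x_1 = 4
pos_y_1 = 12
pos_z_1 = 6.5
height_1 = 4.5
pos_x_2 = 3.5
pos_y_2 = 13.5
pos_z_2 = 10
pos_x_3 = 2.5
pos_y_3 = 11.5
pos_z_3 = 12
height_3 = 4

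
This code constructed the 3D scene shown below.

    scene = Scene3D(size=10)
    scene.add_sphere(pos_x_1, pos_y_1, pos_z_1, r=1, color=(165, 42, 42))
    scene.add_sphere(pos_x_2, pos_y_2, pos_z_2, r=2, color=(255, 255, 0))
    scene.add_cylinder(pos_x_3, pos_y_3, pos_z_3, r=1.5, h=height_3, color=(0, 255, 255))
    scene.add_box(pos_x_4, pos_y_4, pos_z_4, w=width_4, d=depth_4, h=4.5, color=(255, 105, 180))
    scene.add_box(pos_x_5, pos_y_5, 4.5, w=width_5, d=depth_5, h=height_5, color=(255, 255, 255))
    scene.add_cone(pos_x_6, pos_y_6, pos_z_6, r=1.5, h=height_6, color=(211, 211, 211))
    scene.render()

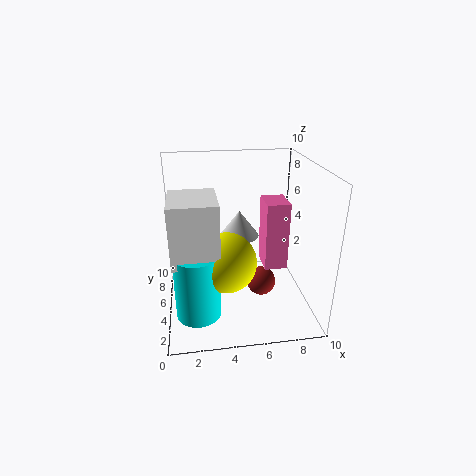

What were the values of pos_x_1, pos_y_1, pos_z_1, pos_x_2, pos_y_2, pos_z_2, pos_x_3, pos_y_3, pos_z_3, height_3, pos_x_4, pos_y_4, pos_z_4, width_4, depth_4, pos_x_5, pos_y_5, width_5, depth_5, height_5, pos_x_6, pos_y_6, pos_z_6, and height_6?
pos_x_1 = 6.5
pos_y_1 = 4
pos_z_1 = 2
pos_x_2 = 4
pos_y_2 = 3.5
pos_z_2 = 4
pos_x_3 = 2
pos_y_3 = 3
pos_z_3 = 0.5
height_3 = 4.5
pos_x_4 = 6.5
pos_y_4 = 3
pos_z_4 = 3.5
width_4 = 1.5
depth_4 = 2
pos_x_5 = 0.5
pos_y_5 = 2
width_5 = 3
depth_5 = 3.5
height_5 = 4
pos_x_6 = 5.5
pos_y_6 = 7.5
pos_z_6 = 4
height_6 = 2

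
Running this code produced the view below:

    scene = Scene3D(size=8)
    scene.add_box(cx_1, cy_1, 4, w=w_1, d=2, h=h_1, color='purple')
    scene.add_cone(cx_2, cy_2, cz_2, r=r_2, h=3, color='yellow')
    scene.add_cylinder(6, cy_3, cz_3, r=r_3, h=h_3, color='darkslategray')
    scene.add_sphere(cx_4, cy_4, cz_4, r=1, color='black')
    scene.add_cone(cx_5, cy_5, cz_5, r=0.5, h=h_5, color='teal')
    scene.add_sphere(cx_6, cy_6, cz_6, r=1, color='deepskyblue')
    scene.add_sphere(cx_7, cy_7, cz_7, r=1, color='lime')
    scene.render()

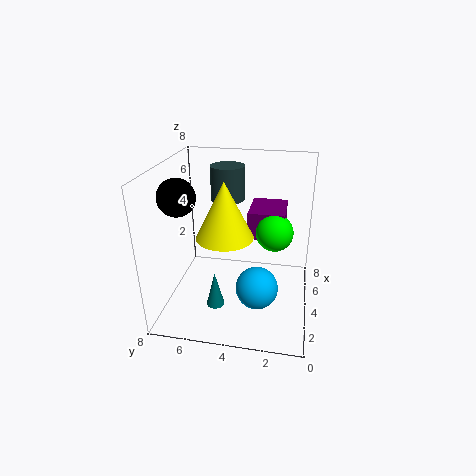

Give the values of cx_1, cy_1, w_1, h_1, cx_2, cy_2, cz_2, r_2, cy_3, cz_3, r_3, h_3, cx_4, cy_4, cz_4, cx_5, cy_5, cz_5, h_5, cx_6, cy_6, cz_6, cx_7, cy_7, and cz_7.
cx_1 = 4; cy_1 = 1.5; w_1 = 2.5; h_1 = 1.5; cx_2 = 3; cy_2 = 4.5; cz_2 = 4.5; r_2 = 1.5; cy_3 = 5; cz_3 = 5.5; r_3 = 1; h_3 = 2; cx_4 = 3; cy_4 = 7; cz_4 = 6.5; cx_5 = 2.5; cy_5 = 5; cz_5 = 0.5; h_5 = 2; cx_6 = 1; cy_6 = 2.5; cz_6 = 3; cx_7 = 4; cy_7 = 2; cz_7 = 4.5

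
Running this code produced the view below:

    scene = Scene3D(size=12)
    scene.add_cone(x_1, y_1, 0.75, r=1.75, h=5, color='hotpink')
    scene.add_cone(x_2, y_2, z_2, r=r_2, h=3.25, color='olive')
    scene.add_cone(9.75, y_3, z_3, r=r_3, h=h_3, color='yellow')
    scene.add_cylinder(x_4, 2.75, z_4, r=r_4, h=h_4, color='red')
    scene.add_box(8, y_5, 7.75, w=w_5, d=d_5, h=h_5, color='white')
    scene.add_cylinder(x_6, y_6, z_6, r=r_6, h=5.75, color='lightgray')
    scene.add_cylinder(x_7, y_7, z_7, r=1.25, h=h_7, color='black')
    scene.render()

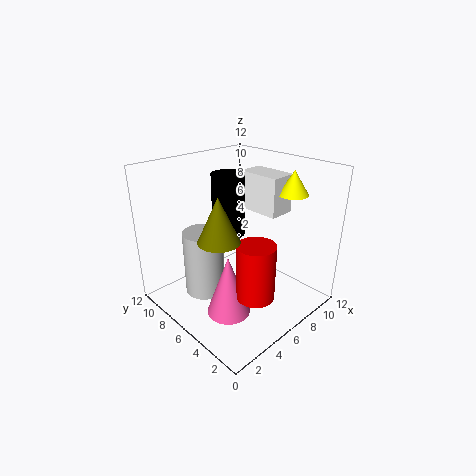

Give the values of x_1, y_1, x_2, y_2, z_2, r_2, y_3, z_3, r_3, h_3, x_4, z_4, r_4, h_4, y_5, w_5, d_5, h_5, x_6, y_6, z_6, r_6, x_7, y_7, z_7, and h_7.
x_1 = 3.5; y_1 = 4.5; x_2 = 2.25; y_2 = 4; z_2 = 7.75; r_2 = 1.5; y_3 = 3.5; z_3 = 9.5; r_3 = 1.25; h_3 = 2; x_4 = 4.75; z_4 = 2.5; r_4 = 1.5; h_4 = 4.5; y_5 = 4; w_5 = 2.25; d_5 = 3.75; h_5 = 3.25; x_6 = 4.25; y_6 = 8.5; z_6 = 0.5; r_6 = 1.75; x_7 = 4.75; y_7 = 5.75; z_7 = 7; h_7 = 4.75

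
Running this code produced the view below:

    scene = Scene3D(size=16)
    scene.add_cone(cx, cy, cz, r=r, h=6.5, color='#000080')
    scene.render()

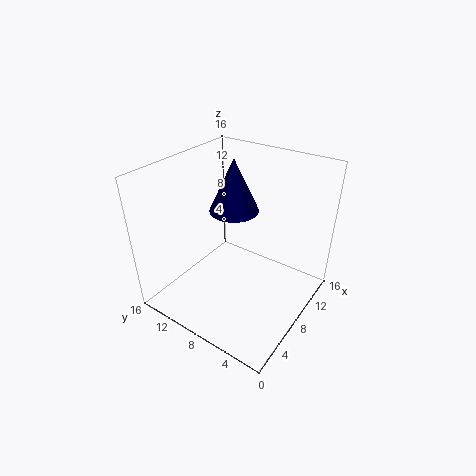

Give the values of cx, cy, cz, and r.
cx = 11.5; cy = 11; cz = 9; r = 3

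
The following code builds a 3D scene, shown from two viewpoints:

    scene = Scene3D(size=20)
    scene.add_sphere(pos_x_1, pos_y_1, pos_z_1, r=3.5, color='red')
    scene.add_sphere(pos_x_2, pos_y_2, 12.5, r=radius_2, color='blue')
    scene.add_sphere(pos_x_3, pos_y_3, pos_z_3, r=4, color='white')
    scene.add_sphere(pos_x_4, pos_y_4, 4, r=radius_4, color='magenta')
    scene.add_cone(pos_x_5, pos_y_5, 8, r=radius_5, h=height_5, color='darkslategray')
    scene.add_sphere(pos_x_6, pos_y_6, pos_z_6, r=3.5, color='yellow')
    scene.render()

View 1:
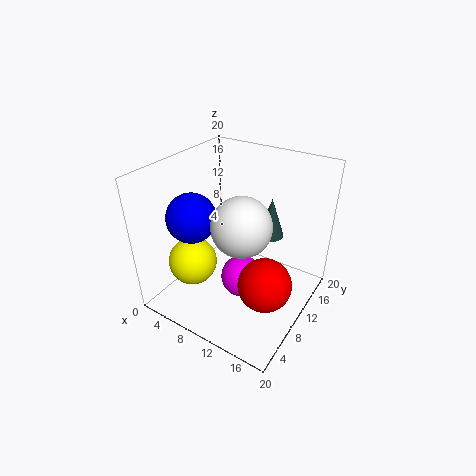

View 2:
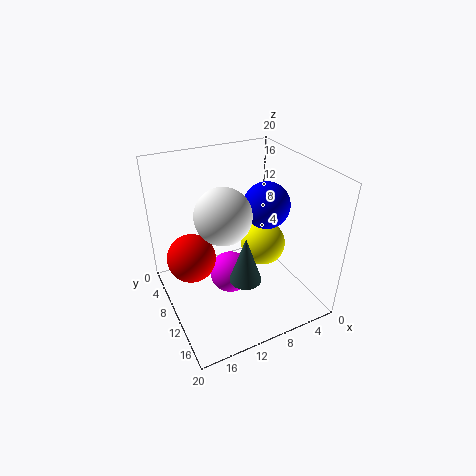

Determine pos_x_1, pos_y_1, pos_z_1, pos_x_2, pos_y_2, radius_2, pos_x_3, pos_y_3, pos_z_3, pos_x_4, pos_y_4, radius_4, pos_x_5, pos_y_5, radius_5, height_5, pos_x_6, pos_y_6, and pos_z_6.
pos_x_1 = 16, pos_y_1 = 7, pos_z_1 = 6.5, pos_x_2 = 4, pos_y_2 = 7.5, radius_2 = 3.5, pos_x_3 = 11.5, pos_y_3 = 8.5, pos_z_3 = 13, pos_x_4 = 11, pos_y_4 = 9.5, radius_4 = 3, pos_x_5 = 12, pos_y_5 = 16, radius_5 = 2, height_5 = 6, pos_x_6 = 4, pos_y_6 = 7, pos_z_6 = 5.5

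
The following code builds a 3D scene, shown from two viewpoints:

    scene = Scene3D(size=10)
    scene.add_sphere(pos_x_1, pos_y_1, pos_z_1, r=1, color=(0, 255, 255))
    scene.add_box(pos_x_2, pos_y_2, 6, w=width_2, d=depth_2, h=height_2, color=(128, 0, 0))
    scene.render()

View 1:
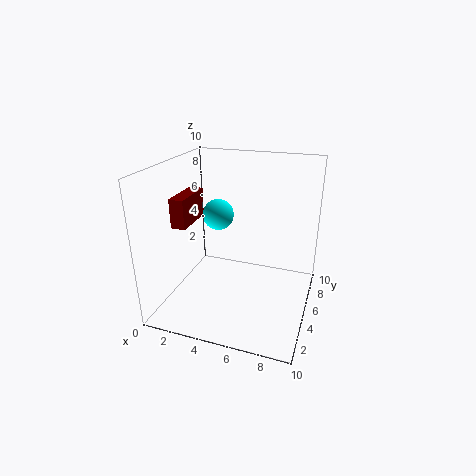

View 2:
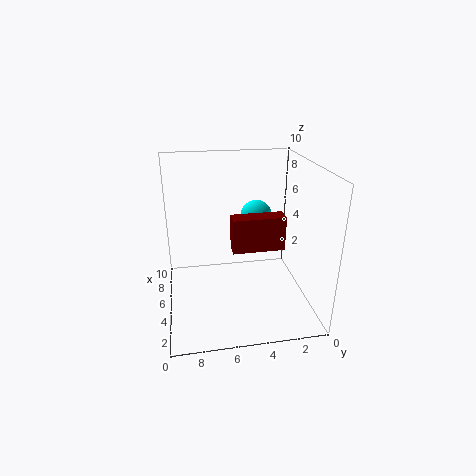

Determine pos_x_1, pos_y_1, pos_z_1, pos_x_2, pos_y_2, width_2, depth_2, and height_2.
pos_x_1 = 4
pos_y_1 = 4
pos_z_1 = 7
pos_x_2 = 1
pos_y_2 = 3
width_2 = 1
depth_2 = 3
height_2 = 2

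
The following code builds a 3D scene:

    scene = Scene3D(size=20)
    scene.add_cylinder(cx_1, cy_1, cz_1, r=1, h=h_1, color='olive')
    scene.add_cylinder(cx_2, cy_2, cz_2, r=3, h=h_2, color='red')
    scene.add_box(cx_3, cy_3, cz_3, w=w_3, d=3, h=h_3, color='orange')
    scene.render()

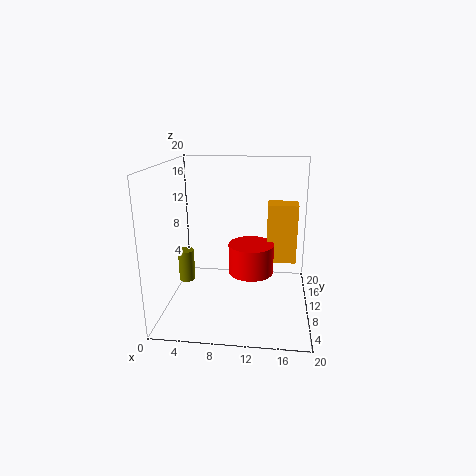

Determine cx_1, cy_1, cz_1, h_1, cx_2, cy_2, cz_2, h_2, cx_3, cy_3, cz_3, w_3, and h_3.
cx_1 = 4
cy_1 = 5
cz_1 = 6
h_1 = 4
cx_2 = 12
cy_2 = 8
cz_2 = 6
h_2 = 4
cx_3 = 14
cy_3 = 9
cz_3 = 7
w_3 = 4
h_3 = 8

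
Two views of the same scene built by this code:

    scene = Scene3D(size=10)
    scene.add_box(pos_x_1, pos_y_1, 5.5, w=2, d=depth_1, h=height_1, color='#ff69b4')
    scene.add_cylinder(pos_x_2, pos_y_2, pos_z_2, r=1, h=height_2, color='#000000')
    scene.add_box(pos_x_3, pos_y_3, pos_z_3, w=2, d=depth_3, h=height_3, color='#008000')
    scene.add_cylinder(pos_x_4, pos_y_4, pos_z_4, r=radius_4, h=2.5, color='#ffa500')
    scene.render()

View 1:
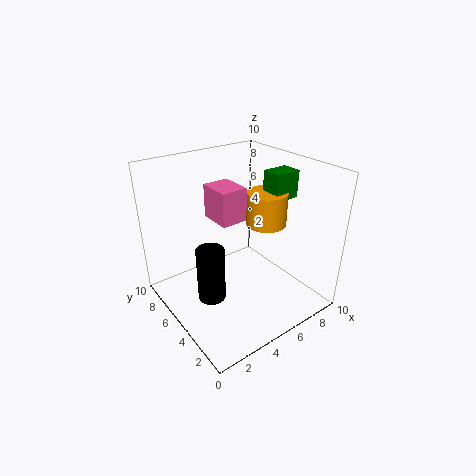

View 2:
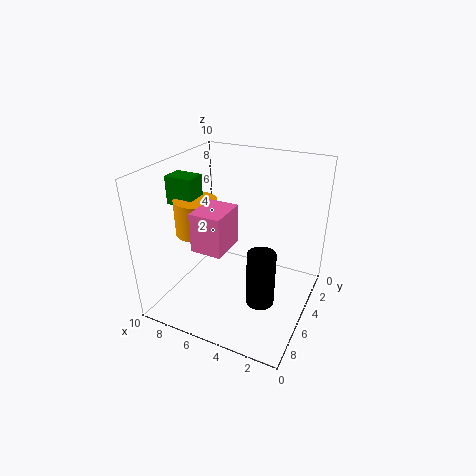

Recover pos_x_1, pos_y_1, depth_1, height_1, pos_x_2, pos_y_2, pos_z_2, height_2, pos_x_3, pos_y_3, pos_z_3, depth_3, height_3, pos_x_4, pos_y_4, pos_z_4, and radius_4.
pos_x_1 = 4.5
pos_y_1 = 6
depth_1 = 2.5
height_1 = 2.5
pos_x_2 = 3
pos_y_2 = 5.5
pos_z_2 = 0.5
height_2 = 4
pos_x_3 = 8
pos_y_3 = 4.5
pos_z_3 = 7
depth_3 = 1.5
height_3 = 2
pos_x_4 = 8
pos_y_4 = 5.5
pos_z_4 = 5
radius_4 = 1.5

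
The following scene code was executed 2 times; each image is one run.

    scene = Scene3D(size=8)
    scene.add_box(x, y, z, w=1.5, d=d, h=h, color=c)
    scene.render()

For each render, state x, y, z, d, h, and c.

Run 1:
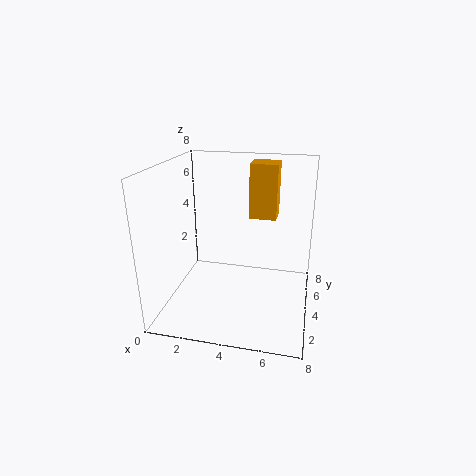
x = 4.5
y = 4.5
z = 5
d = 1.5
h = 3
c = 'orange'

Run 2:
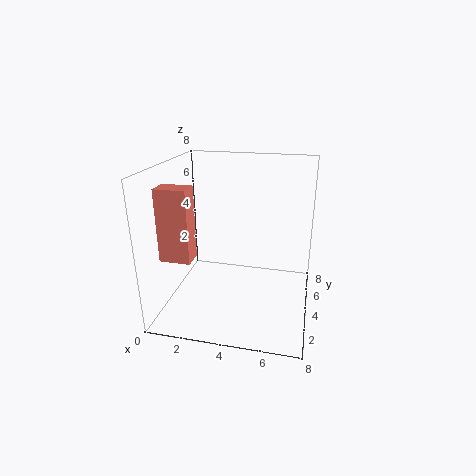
x = 1
y = 0.5
z = 4
d = 1
h = 3.5
c = 'salmon'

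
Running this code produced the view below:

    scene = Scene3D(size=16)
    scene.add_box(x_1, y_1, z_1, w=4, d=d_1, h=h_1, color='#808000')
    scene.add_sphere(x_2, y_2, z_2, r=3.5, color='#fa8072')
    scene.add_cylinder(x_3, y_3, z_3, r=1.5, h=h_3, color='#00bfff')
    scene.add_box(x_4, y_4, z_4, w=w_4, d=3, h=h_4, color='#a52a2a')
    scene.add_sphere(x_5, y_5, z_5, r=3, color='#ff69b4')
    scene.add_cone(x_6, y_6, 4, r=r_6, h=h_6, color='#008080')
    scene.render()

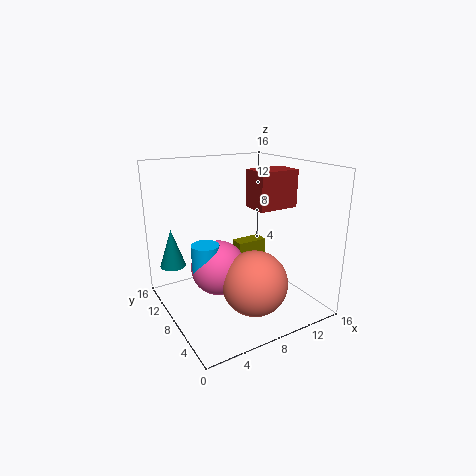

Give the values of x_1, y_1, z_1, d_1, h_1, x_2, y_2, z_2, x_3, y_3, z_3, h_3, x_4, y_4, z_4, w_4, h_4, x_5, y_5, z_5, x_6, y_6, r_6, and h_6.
x_1 = 11, y_1 = 12.5, z_1 = 0.5, d_1 = 2, h_1 = 4.5, x_2 = 8, y_2 = 4.5, z_2 = 4, x_3 = 4, y_3 = 8, z_3 = 5, h_3 = 3, x_4 = 9, y_4 = 5, z_4 = 11.5, w_4 = 4.5, h_4 = 4, x_5 = 5.5, y_5 = 8, z_5 = 5, x_6 = 2, y_6 = 13, r_6 = 1.5, h_6 = 4.5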